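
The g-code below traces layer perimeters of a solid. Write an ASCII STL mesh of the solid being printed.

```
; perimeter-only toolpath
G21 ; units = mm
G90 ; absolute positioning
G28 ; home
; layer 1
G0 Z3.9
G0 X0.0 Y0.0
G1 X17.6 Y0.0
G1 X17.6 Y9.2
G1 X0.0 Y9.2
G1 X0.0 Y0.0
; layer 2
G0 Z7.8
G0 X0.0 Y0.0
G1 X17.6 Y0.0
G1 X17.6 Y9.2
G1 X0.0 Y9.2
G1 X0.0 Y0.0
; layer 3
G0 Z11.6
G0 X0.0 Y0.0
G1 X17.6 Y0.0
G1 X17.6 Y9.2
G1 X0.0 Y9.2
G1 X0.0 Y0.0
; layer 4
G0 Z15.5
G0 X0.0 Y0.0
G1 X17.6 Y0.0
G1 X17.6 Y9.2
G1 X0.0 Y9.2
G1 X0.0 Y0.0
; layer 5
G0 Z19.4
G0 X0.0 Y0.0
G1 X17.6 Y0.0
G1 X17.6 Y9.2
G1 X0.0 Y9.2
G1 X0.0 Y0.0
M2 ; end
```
solid part
  facet normal 0.0000 0.0000 -1.0000
    outer loop
      vertex 17.6 9.2 0.0
      vertex 17.6 0.0 0.0
      vertex 0.0 0.0 0.0
    endloop
  endfacet
  facet normal 0.0000 0.0000 -1.0000
    outer loop
      vertex 0.0 9.2 0.0
      vertex 17.6 9.2 0.0
      vertex 0.0 0.0 0.0
    endloop
  endfacet
  facet normal 0.0000 0.0000 1.0000
    outer loop
      vertex 0.0 0.0 19.4
      vertex 17.6 0.0 19.4
      vertex 17.6 9.2 19.4
    endloop
  endfacet
  facet normal 0.0000 0.0000 1.0000
    outer loop
      vertex 0.0 0.0 19.4
      vertex 17.6 9.2 19.4
      vertex 0.0 9.2 19.4
    endloop
  endfacet
  facet normal 0.0000 -1.0000 0.0000
    outer loop
      vertex 0.0 0.0 0.0
      vertex 17.6 0.0 0.0
      vertex 17.6 0.0 19.4
    endloop
  endfacet
  facet normal 0.0000 -1.0000 0.0000
    outer loop
      vertex 0.0 0.0 0.0
      vertex 17.6 0.0 19.4
      vertex 0.0 0.0 19.4
    endloop
  endfacet
  facet normal 0.0000 1.0000 0.0000
    outer loop
      vertex 17.6 9.2 19.4
      vertex 17.6 9.2 0.0
      vertex 0.0 9.2 0.0
    endloop
  endfacet
  facet normal 0.0000 1.0000 0.0000
    outer loop
      vertex 0.0 9.2 19.4
      vertex 17.6 9.2 19.4
      vertex 0.0 9.2 0.0
    endloop
  endfacet
  facet normal -1.0000 0.0000 0.0000
    outer loop
      vertex 0.0 9.2 19.4
      vertex 0.0 9.2 0.0
      vertex 0.0 0.0 0.0
    endloop
  endfacet
  facet normal -1.0000 0.0000 0.0000
    outer loop
      vertex 0.0 0.0 19.4
      vertex 0.0 9.2 19.4
      vertex 0.0 0.0 0.0
    endloop
  endfacet
  facet normal 1.0000 0.0000 0.0000
    outer loop
      vertex 17.6 0.0 0.0
      vertex 17.6 9.2 0.0
      vertex 17.6 9.2 19.4
    endloop
  endfacet
  facet normal 1.0000 0.0000 0.0000
    outer loop
      vertex 17.6 0.0 0.0
      vertex 17.6 9.2 19.4
      vertex 17.6 0.0 19.4
    endloop
  endfacet
endsolid part

The G0 Z moves step by Δz≈3.9 mm. Every layer's G1 loop is the same polygon, so the solid is a straight extrusion of it from z=0 to z≈19.4. Closing with flat bottom and top caps and triangulating gives 12 facets — a rectangular box, roughly 17.6 × 9.2 mm footprint and 19.4 mm tall.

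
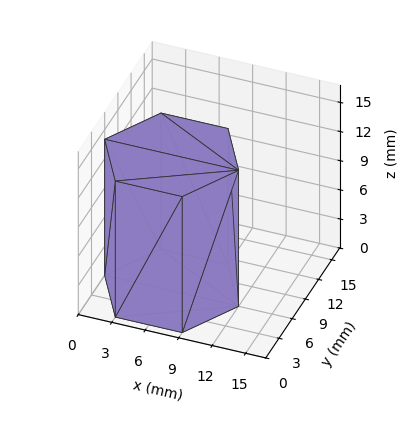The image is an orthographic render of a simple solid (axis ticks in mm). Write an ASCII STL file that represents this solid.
Reading the render: the shape is a regular 6-sided prism (a cylinder approximated with 6 flat sides), circumscribed radius ≈ 6 mm, height ≈ 14 mm (dimensions read to the nearest mm from the axis ticks). For the STL, each face is triangulated and given an outward normal.

solid part
  facet normal 0.0000 0.0000 -1.0000
    outer loop
      vertex 3.000 11.196 0.000
      vertex 9.000 11.196 0.000
      vertex 12.000 6.000 0.000
    endloop
  endfacet
  facet normal 0.0000 0.0000 -1.0000
    outer loop
      vertex 0.000 6.000 0.000
      vertex 3.000 11.196 0.000
      vertex 12.000 6.000 0.000
    endloop
  endfacet
  facet normal 0.0000 0.0000 -1.0000
    outer loop
      vertex 3.000 0.804 0.000
      vertex 0.000 6.000 0.000
      vertex 12.000 6.000 0.000
    endloop
  endfacet
  facet normal 0.0000 0.0000 -1.0000
    outer loop
      vertex 9.000 0.804 0.000
      vertex 3.000 0.804 0.000
      vertex 12.000 6.000 0.000
    endloop
  endfacet
  facet normal 0.0000 0.0000 1.0000
    outer loop
      vertex 12.000 6.000 14.000
      vertex 9.000 11.196 14.000
      vertex 3.000 11.196 14.000
    endloop
  endfacet
  facet normal 0.0000 0.0000 1.0000
    outer loop
      vertex 12.000 6.000 14.000
      vertex 3.000 11.196 14.000
      vertex 0.000 6.000 14.000
    endloop
  endfacet
  facet normal 0.0000 0.0000 1.0000
    outer loop
      vertex 12.000 6.000 14.000
      vertex 0.000 6.000 14.000
      vertex 3.000 0.804 14.000
    endloop
  endfacet
  facet normal 0.0000 0.0000 1.0000
    outer loop
      vertex 12.000 6.000 14.000
      vertex 3.000 0.804 14.000
      vertex 9.000 0.804 14.000
    endloop
  endfacet
  facet normal 0.8660 0.5000 0.0000
    outer loop
      vertex 12.000 6.000 0.000
      vertex 9.000 11.196 0.000
      vertex 9.000 11.196 14.000
    endloop
  endfacet
  facet normal 0.8660 0.5000 0.0000
    outer loop
      vertex 12.000 6.000 0.000
      vertex 9.000 11.196 14.000
      vertex 12.000 6.000 14.000
    endloop
  endfacet
  facet normal 0.0000 1.0000 0.0000
    outer loop
      vertex 9.000 11.196 0.000
      vertex 3.000 11.196 0.000
      vertex 3.000 11.196 14.000
    endloop
  endfacet
  facet normal 0.0000 1.0000 0.0000
    outer loop
      vertex 9.000 11.196 0.000
      vertex 3.000 11.196 14.000
      vertex 9.000 11.196 14.000
    endloop
  endfacet
  facet normal -0.8660 0.5000 0.0000
    outer loop
      vertex 3.000 11.196 0.000
      vertex 0.000 6.000 0.000
      vertex 0.000 6.000 14.000
    endloop
  endfacet
  facet normal -0.8660 0.5000 0.0000
    outer loop
      vertex 3.000 11.196 0.000
      vertex 0.000 6.000 14.000
      vertex 3.000 11.196 14.000
    endloop
  endfacet
  facet normal -0.8660 -0.5000 0.0000
    outer loop
      vertex 0.000 6.000 0.000
      vertex 3.000 0.804 0.000
      vertex 3.000 0.804 14.000
    endloop
  endfacet
  facet normal -0.8660 -0.5000 0.0000
    outer loop
      vertex 0.000 6.000 0.000
      vertex 3.000 0.804 14.000
      vertex 0.000 6.000 14.000
    endloop
  endfacet
  facet normal 0.0000 -1.0000 0.0000
    outer loop
      vertex 3.000 0.804 0.000
      vertex 9.000 0.804 0.000
      vertex 9.000 0.804 14.000
    endloop
  endfacet
  facet normal 0.0000 -1.0000 0.0000
    outer loop
      vertex 3.000 0.804 0.000
      vertex 9.000 0.804 14.000
      vertex 3.000 0.804 14.000
    endloop
  endfacet
  facet normal 0.8660 -0.5000 0.0000
    outer loop
      vertex 9.000 0.804 0.000
      vertex 12.000 6.000 0.000
      vertex 12.000 6.000 14.000
    endloop
  endfacet
  facet normal 0.8660 -0.5000 0.0000
    outer loop
      vertex 9.000 0.804 0.000
      vertex 12.000 6.000 14.000
      vertex 9.000 0.804 14.000
    endloop
  endfacet
endsolid part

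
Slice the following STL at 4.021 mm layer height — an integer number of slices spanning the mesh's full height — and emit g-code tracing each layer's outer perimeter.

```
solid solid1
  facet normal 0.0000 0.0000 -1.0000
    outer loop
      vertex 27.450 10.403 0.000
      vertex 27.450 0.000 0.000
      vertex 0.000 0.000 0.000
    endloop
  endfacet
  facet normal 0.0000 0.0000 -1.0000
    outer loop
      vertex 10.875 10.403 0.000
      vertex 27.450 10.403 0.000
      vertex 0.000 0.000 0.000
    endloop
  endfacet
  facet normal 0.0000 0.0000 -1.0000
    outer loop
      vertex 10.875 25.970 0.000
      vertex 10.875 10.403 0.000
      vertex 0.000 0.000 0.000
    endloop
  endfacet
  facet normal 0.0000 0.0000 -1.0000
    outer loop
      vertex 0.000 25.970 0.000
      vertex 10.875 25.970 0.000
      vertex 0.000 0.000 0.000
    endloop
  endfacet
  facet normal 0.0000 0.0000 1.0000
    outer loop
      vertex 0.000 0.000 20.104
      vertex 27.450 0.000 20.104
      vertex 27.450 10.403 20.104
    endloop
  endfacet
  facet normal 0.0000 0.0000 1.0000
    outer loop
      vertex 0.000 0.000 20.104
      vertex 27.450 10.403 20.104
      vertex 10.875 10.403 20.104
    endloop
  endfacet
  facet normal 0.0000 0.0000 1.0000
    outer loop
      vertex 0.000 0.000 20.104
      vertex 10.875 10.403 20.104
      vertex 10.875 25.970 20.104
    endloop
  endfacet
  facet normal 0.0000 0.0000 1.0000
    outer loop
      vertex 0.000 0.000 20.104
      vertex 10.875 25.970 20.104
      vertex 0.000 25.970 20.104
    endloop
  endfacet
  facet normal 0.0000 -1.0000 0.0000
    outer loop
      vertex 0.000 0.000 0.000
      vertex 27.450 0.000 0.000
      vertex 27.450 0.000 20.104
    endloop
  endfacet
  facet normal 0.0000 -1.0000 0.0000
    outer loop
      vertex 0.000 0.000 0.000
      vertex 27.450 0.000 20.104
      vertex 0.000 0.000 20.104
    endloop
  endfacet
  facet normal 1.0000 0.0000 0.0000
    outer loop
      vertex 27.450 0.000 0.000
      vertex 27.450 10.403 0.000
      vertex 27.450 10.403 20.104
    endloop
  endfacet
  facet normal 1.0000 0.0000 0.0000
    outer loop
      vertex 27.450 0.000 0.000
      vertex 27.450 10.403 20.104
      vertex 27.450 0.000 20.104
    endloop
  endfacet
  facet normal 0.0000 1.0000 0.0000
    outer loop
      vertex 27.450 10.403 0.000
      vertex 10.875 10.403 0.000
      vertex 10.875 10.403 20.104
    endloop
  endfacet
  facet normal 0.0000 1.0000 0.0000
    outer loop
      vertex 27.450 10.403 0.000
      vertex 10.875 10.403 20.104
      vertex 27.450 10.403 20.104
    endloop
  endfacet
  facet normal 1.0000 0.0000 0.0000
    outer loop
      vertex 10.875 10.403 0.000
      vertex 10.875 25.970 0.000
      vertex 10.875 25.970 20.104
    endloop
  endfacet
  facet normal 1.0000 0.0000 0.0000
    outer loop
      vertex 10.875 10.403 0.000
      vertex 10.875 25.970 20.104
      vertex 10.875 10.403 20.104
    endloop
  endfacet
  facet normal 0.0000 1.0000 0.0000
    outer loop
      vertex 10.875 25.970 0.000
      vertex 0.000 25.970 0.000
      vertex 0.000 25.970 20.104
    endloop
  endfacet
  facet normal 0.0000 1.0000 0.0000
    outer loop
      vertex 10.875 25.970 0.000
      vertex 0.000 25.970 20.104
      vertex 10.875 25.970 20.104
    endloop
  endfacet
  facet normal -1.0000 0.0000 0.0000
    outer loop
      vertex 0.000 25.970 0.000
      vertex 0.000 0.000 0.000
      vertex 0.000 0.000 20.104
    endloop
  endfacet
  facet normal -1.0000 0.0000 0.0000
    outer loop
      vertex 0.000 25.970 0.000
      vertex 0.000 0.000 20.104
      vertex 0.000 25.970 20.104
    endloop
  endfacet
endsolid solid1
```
; perimeter-only toolpath
G21 ; units = mm
G90 ; absolute positioning
G28 ; home
; layer 1
G0 Z4.021
G0 X0.000 Y0.000
G1 X27.450 Y0.000
G1 X27.450 Y10.403
G1 X10.875 Y10.403
G1 X10.875 Y25.970
G1 X0.000 Y25.970
G1 X0.000 Y0.000
; layer 2
G0 Z8.042
G0 X0.000 Y0.000
G1 X27.450 Y0.000
G1 X27.450 Y10.403
G1 X10.875 Y10.403
G1 X10.875 Y25.970
G1 X0.000 Y25.970
G1 X0.000 Y0.000
; layer 3
G0 Z12.062
G0 X0.000 Y0.000
G1 X27.450 Y0.000
G1 X27.450 Y10.403
G1 X10.875 Y10.403
G1 X10.875 Y25.970
G1 X0.000 Y25.970
G1 X0.000 Y0.000
; layer 4
G0 Z16.083
G0 X0.000 Y0.000
G1 X27.450 Y0.000
G1 X27.450 Y10.403
G1 X10.875 Y10.403
G1 X10.875 Y25.970
G1 X0.000 Y25.970
G1 X0.000 Y0.000
; layer 5
G0 Z20.104
G0 X0.000 Y0.000
G1 X27.450 Y0.000
G1 X27.450 Y10.403
G1 X10.875 Y10.403
G1 X10.875 Y25.970
G1 X0.000 Y25.970
G1 X0.000 Y0.000
M2 ; end

The solid is an L-shaped prism: outer 27.4 × 26 mm, arm thicknesses ≈ 10.4 mm (horizontal) and 10.9 mm (vertical), extruded 20.1 mm in z. Slicing at Δz = 4.021 mm — 5 equal slices spanning the solid's height, so layer i sits at z = i·h/5 — gives 5 non-empty perimeters. Each is a 6-segment closed polygon; G0 lifts to the layer z and rapids to the start vertex, then G1 traces the edges.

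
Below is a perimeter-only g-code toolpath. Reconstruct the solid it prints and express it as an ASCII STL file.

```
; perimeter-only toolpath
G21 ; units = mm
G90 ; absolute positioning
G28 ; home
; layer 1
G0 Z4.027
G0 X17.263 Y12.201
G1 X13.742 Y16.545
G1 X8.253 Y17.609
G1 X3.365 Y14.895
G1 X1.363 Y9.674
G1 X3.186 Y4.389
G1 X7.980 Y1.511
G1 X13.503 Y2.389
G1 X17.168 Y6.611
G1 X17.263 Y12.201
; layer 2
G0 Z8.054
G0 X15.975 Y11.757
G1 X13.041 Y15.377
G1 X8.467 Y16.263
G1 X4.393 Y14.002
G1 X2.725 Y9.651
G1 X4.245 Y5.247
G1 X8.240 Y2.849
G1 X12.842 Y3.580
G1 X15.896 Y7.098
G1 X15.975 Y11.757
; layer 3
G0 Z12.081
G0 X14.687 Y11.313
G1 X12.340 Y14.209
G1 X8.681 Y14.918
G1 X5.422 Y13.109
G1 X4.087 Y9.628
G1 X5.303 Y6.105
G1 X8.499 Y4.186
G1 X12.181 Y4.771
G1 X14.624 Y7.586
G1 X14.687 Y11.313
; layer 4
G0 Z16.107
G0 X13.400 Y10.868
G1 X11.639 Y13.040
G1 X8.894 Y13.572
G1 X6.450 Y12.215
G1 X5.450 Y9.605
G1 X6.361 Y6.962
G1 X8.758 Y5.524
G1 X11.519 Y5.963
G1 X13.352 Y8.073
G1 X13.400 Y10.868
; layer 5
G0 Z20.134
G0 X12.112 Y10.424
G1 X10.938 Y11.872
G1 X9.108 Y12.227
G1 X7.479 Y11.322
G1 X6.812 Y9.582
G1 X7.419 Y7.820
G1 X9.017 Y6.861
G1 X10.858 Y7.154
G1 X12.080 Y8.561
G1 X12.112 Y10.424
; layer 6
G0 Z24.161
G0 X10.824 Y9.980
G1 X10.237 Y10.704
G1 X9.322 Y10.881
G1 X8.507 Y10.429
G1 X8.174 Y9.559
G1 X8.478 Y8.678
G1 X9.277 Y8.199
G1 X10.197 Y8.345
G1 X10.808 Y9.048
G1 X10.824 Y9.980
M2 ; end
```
solid part
  facet normal 0.0000 0.0000 -1.0000
    outer loop
      vertex 8.039 18.954 0.000
      vertex 14.443 17.713 0.000
      vertex 18.551 12.645 0.000
    endloop
  endfacet
  facet normal 0.0000 0.0000 -1.0000
    outer loop
      vertex 2.336 15.788 0.000
      vertex 8.039 18.954 0.000
      vertex 18.551 12.645 0.000
    endloop
  endfacet
  facet normal 0.0000 0.0000 -1.0000
    outer loop
      vertex 0.001 9.697 0.000
      vertex 2.336 15.788 0.000
      vertex 18.551 12.645 0.000
    endloop
  endfacet
  facet normal 0.0000 0.0000 -1.0000
    outer loop
      vertex 2.128 3.531 0.000
      vertex 0.001 9.697 0.000
      vertex 18.551 12.645 0.000
    endloop
  endfacet
  facet normal 0.0000 0.0000 -1.0000
    outer loop
      vertex 7.721 0.174 0.000
      vertex 2.128 3.531 0.000
      vertex 18.551 12.645 0.000
    endloop
  endfacet
  facet normal 0.0000 0.0000 -1.0000
    outer loop
      vertex 14.164 1.198 0.000
      vertex 7.721 0.174 0.000
      vertex 18.551 12.645 0.000
    endloop
  endfacet
  facet normal 0.0000 0.0000 -1.0000
    outer loop
      vertex 18.440 6.123 0.000
      vertex 14.164 1.198 0.000
      vertex 18.551 12.645 0.000
    endloop
  endfacet
  facet normal 0.7403 0.6001 0.3030
    outer loop
      vertex 18.551 12.645 0.000
      vertex 14.443 17.713 0.000
      vertex 9.536 9.536 28.188
    endloop
  endfacet
  facet normal 0.1813 0.9356 0.3030
    outer loop
      vertex 14.443 17.713 0.000
      vertex 8.039 18.954 0.000
      vertex 9.536 9.536 28.188
    endloop
  endfacet
  facet normal -0.4626 0.8332 0.3030
    outer loop
      vertex 8.039 18.954 0.000
      vertex 2.336 15.788 0.000
      vertex 9.536 9.536 28.188
    endloop
  endfacet
  facet normal -0.8899 0.3411 0.3030
    outer loop
      vertex 2.336 15.788 0.000
      vertex 0.001 9.697 0.000
      vertex 9.536 9.536 28.188
    endloop
  endfacet
  facet normal -0.9009 -0.3108 0.3030
    outer loop
      vertex 0.001 9.697 0.000
      vertex 2.128 3.531 0.000
      vertex 9.536 9.536 28.188
    endloop
  endfacet
  facet normal -0.4904 -0.8171 0.3030
    outer loop
      vertex 2.128 3.531 0.000
      vertex 7.721 0.174 0.000
      vertex 9.536 9.536 28.188
    endloop
  endfacet
  facet normal 0.1496 -0.9412 0.3030
    outer loop
      vertex 7.721 0.174 0.000
      vertex 14.164 1.198 0.000
      vertex 9.536 9.536 28.188
    endloop
  endfacet
  facet normal 0.7196 -0.6248 0.3030
    outer loop
      vertex 14.164 1.198 0.000
      vertex 18.440 6.123 0.000
      vertex 9.536 9.536 28.188
    endloop
  endfacet
  facet normal 0.9529 -0.0162 0.3030
    outer loop
      vertex 18.440 6.123 0.000
      vertex 18.551 12.645 0.000
      vertex 9.536 9.536 28.188
    endloop
  endfacet
endsolid part

The G0 Z moves step by Δz≈4.027 mm. The G1 loops shrink linearly with z, so the solid tapers from its base footprint up to z≈28.2. Closing with a flat bottom cap and the tapered top and triangulating gives 16 facets — a regular 9-sided pyramid, base circumscribed radius ≈ 9.54 mm, apex at z ≈ 28.2 mm.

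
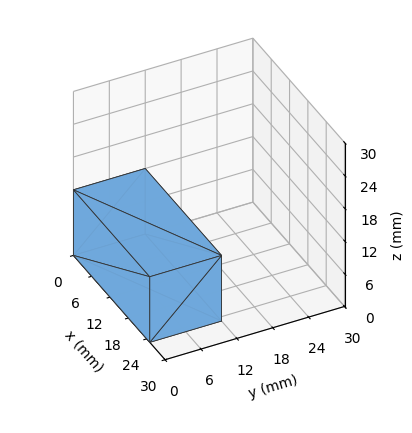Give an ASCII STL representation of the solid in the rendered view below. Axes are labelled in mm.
Reading the render: the shape is a rectangular box, roughly 25 × 12 mm footprint and 12 mm tall (dimensions read to the nearest mm from the axis ticks). For the STL, each face is triangulated and given an outward normal.

solid part
  facet normal 0.0000 0.0000 -1.0000
    outer loop
      vertex 25.00 12.00 0.00
      vertex 25.00 0.00 0.00
      vertex 0.00 0.00 0.00
    endloop
  endfacet
  facet normal 0.0000 0.0000 -1.0000
    outer loop
      vertex 0.00 12.00 0.00
      vertex 25.00 12.00 0.00
      vertex 0.00 0.00 0.00
    endloop
  endfacet
  facet normal 0.0000 0.0000 1.0000
    outer loop
      vertex 0.00 0.00 12.00
      vertex 25.00 0.00 12.00
      vertex 25.00 12.00 12.00
    endloop
  endfacet
  facet normal 0.0000 0.0000 1.0000
    outer loop
      vertex 0.00 0.00 12.00
      vertex 25.00 12.00 12.00
      vertex 0.00 12.00 12.00
    endloop
  endfacet
  facet normal 0.0000 -1.0000 0.0000
    outer loop
      vertex 0.00 0.00 0.00
      vertex 25.00 0.00 0.00
      vertex 25.00 0.00 12.00
    endloop
  endfacet
  facet normal 0.0000 -1.0000 0.0000
    outer loop
      vertex 0.00 0.00 0.00
      vertex 25.00 0.00 12.00
      vertex 0.00 0.00 12.00
    endloop
  endfacet
  facet normal 0.0000 1.0000 0.0000
    outer loop
      vertex 25.00 12.00 12.00
      vertex 25.00 12.00 0.00
      vertex 0.00 12.00 0.00
    endloop
  endfacet
  facet normal 0.0000 1.0000 0.0000
    outer loop
      vertex 0.00 12.00 12.00
      vertex 25.00 12.00 12.00
      vertex 0.00 12.00 0.00
    endloop
  endfacet
  facet normal -1.0000 0.0000 0.0000
    outer loop
      vertex 0.00 12.00 12.00
      vertex 0.00 12.00 0.00
      vertex 0.00 0.00 0.00
    endloop
  endfacet
  facet normal -1.0000 0.0000 0.0000
    outer loop
      vertex 0.00 0.00 12.00
      vertex 0.00 12.00 12.00
      vertex 0.00 0.00 0.00
    endloop
  endfacet
  facet normal 1.0000 0.0000 0.0000
    outer loop
      vertex 25.00 0.00 0.00
      vertex 25.00 12.00 0.00
      vertex 25.00 12.00 12.00
    endloop
  endfacet
  facet normal 1.0000 0.0000 0.0000
    outer loop
      vertex 25.00 0.00 0.00
      vertex 25.00 12.00 12.00
      vertex 25.00 0.00 12.00
    endloop
  endfacet
endsolid part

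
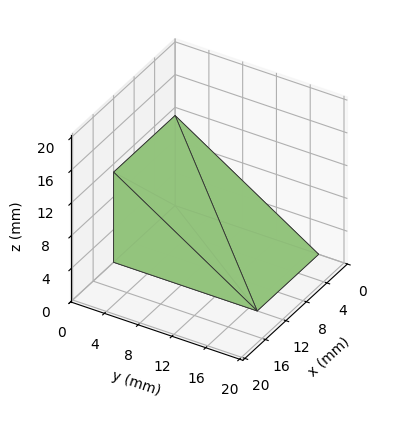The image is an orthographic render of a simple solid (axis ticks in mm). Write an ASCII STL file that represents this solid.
Reading the render: the shape is a wedge (ramp): 12 × 17 mm base, rising to 11 mm along the y=0 edge and sloping linearly to z=0 at y=17 (dimensions read to the nearest mm from the axis ticks). For the STL, each face is triangulated and given an outward normal.

solid part
  facet normal 0.0000 0.0000 -1.0000
    outer loop
      vertex 12.0 17.0 0.0
      vertex 12.0 0.0 0.0
      vertex 0.0 0.0 0.0
    endloop
  endfacet
  facet normal 0.0000 0.0000 -1.0000
    outer loop
      vertex 0.0 17.0 0.0
      vertex 12.0 17.0 0.0
      vertex 0.0 0.0 0.0
    endloop
  endfacet
  facet normal 0.0000 -1.0000 0.0000
    outer loop
      vertex 0.0 0.0 0.0
      vertex 12.0 0.0 0.0
      vertex 12.0 0.0 11.0
    endloop
  endfacet
  facet normal 0.0000 -1.0000 0.0000
    outer loop
      vertex 0.0 0.0 0.0
      vertex 12.0 0.0 11.0
      vertex 0.0 0.0 11.0
    endloop
  endfacet
  facet normal 0.0000 0.5433 0.8396
    outer loop
      vertex 0.0 0.0 11.0
      vertex 12.0 0.0 11.0
      vertex 12.0 17.0 0.0
    endloop
  endfacet
  facet normal 0.0000 0.5433 0.8396
    outer loop
      vertex 0.0 0.0 11.0
      vertex 12.0 17.0 0.0
      vertex 0.0 17.0 0.0
    endloop
  endfacet
  facet normal -1.0000 0.0000 0.0000
    outer loop
      vertex 0.0 0.0 11.0
      vertex 0.0 17.0 0.0
      vertex 0.0 0.0 0.0
    endloop
  endfacet
  facet normal 1.0000 0.0000 0.0000
    outer loop
      vertex 12.0 0.0 0.0
      vertex 12.0 17.0 0.0
      vertex 12.0 0.0 11.0
    endloop
  endfacet
endsolid part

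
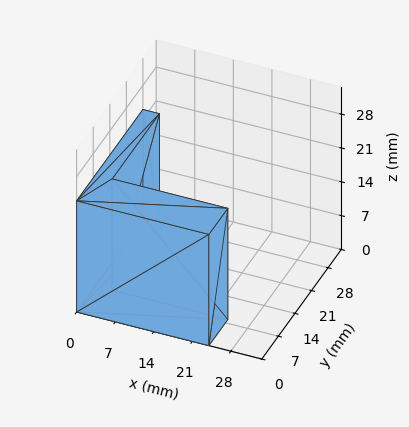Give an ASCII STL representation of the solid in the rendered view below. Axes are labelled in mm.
Reading the render: the shape is an L-shaped prism: outer 24 × 28 mm, arm thicknesses ≈ 8 mm (horizontal) and 3 mm (vertical), extruded 23 mm in z (dimensions read to the nearest mm from the axis ticks). For the STL, each face is triangulated and given an outward normal.

solid part
  facet normal 0.0000 0.0000 -1.0000
    outer loop
      vertex 24.000 8.000 0.000
      vertex 24.000 0.000 0.000
      vertex 0.000 0.000 0.000
    endloop
  endfacet
  facet normal 0.0000 0.0000 -1.0000
    outer loop
      vertex 3.000 8.000 0.000
      vertex 24.000 8.000 0.000
      vertex 0.000 0.000 0.000
    endloop
  endfacet
  facet normal 0.0000 0.0000 -1.0000
    outer loop
      vertex 3.000 28.000 0.000
      vertex 3.000 8.000 0.000
      vertex 0.000 0.000 0.000
    endloop
  endfacet
  facet normal 0.0000 0.0000 -1.0000
    outer loop
      vertex 0.000 28.000 0.000
      vertex 3.000 28.000 0.000
      vertex 0.000 0.000 0.000
    endloop
  endfacet
  facet normal 0.0000 0.0000 1.0000
    outer loop
      vertex 0.000 0.000 23.000
      vertex 24.000 0.000 23.000
      vertex 24.000 8.000 23.000
    endloop
  endfacet
  facet normal 0.0000 0.0000 1.0000
    outer loop
      vertex 0.000 0.000 23.000
      vertex 24.000 8.000 23.000
      vertex 3.000 8.000 23.000
    endloop
  endfacet
  facet normal 0.0000 0.0000 1.0000
    outer loop
      vertex 0.000 0.000 23.000
      vertex 3.000 8.000 23.000
      vertex 3.000 28.000 23.000
    endloop
  endfacet
  facet normal 0.0000 0.0000 1.0000
    outer loop
      vertex 0.000 0.000 23.000
      vertex 3.000 28.000 23.000
      vertex 0.000 28.000 23.000
    endloop
  endfacet
  facet normal 0.0000 -1.0000 0.0000
    outer loop
      vertex 0.000 0.000 0.000
      vertex 24.000 0.000 0.000
      vertex 24.000 0.000 23.000
    endloop
  endfacet
  facet normal 0.0000 -1.0000 0.0000
    outer loop
      vertex 0.000 0.000 0.000
      vertex 24.000 0.000 23.000
      vertex 0.000 0.000 23.000
    endloop
  endfacet
  facet normal 1.0000 0.0000 0.0000
    outer loop
      vertex 24.000 0.000 0.000
      vertex 24.000 8.000 0.000
      vertex 24.000 8.000 23.000
    endloop
  endfacet
  facet normal 1.0000 0.0000 0.0000
    outer loop
      vertex 24.000 0.000 0.000
      vertex 24.000 8.000 23.000
      vertex 24.000 0.000 23.000
    endloop
  endfacet
  facet normal 0.0000 1.0000 0.0000
    outer loop
      vertex 24.000 8.000 0.000
      vertex 3.000 8.000 0.000
      vertex 3.000 8.000 23.000
    endloop
  endfacet
  facet normal 0.0000 1.0000 0.0000
    outer loop
      vertex 24.000 8.000 0.000
      vertex 3.000 8.000 23.000
      vertex 24.000 8.000 23.000
    endloop
  endfacet
  facet normal 1.0000 0.0000 0.0000
    outer loop
      vertex 3.000 8.000 0.000
      vertex 3.000 28.000 0.000
      vertex 3.000 28.000 23.000
    endloop
  endfacet
  facet normal 1.0000 0.0000 0.0000
    outer loop
      vertex 3.000 8.000 0.000
      vertex 3.000 28.000 23.000
      vertex 3.000 8.000 23.000
    endloop
  endfacet
  facet normal 0.0000 1.0000 0.0000
    outer loop
      vertex 3.000 28.000 0.000
      vertex 0.000 28.000 0.000
      vertex 0.000 28.000 23.000
    endloop
  endfacet
  facet normal 0.0000 1.0000 0.0000
    outer loop
      vertex 3.000 28.000 0.000
      vertex 0.000 28.000 23.000
      vertex 3.000 28.000 23.000
    endloop
  endfacet
  facet normal -1.0000 0.0000 0.0000
    outer loop
      vertex 0.000 28.000 0.000
      vertex 0.000 0.000 0.000
      vertex 0.000 0.000 23.000
    endloop
  endfacet
  facet normal -1.0000 0.0000 0.0000
    outer loop
      vertex 0.000 28.000 0.000
      vertex 0.000 0.000 23.000
      vertex 0.000 28.000 23.000
    endloop
  endfacet
endsolid part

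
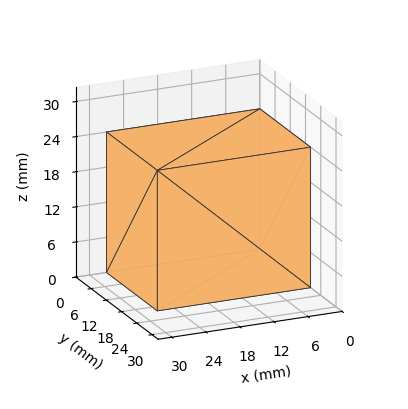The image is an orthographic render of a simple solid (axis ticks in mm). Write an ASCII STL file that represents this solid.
Reading the render: the shape is a rectangular box, roughly 27 × 20 mm footprint and 24 mm tall (dimensions read to the nearest mm from the axis ticks). For the STL, each face is triangulated and given an outward normal.

solid part
  facet normal 0.0000 0.0000 -1.0000
    outer loop
      vertex 27.0 20.0 0.0
      vertex 27.0 0.0 0.0
      vertex 0.0 0.0 0.0
    endloop
  endfacet
  facet normal 0.0000 0.0000 -1.0000
    outer loop
      vertex 0.0 20.0 0.0
      vertex 27.0 20.0 0.0
      vertex 0.0 0.0 0.0
    endloop
  endfacet
  facet normal 0.0000 0.0000 1.0000
    outer loop
      vertex 0.0 0.0 24.0
      vertex 27.0 0.0 24.0
      vertex 27.0 20.0 24.0
    endloop
  endfacet
  facet normal 0.0000 0.0000 1.0000
    outer loop
      vertex 0.0 0.0 24.0
      vertex 27.0 20.0 24.0
      vertex 0.0 20.0 24.0
    endloop
  endfacet
  facet normal 0.0000 -1.0000 0.0000
    outer loop
      vertex 0.0 0.0 0.0
      vertex 27.0 0.0 0.0
      vertex 27.0 0.0 24.0
    endloop
  endfacet
  facet normal 0.0000 -1.0000 0.0000
    outer loop
      vertex 0.0 0.0 0.0
      vertex 27.0 0.0 24.0
      vertex 0.0 0.0 24.0
    endloop
  endfacet
  facet normal 0.0000 1.0000 0.0000
    outer loop
      vertex 27.0 20.0 24.0
      vertex 27.0 20.0 0.0
      vertex 0.0 20.0 0.0
    endloop
  endfacet
  facet normal 0.0000 1.0000 0.0000
    outer loop
      vertex 0.0 20.0 24.0
      vertex 27.0 20.0 24.0
      vertex 0.0 20.0 0.0
    endloop
  endfacet
  facet normal -1.0000 0.0000 0.0000
    outer loop
      vertex 0.0 20.0 24.0
      vertex 0.0 20.0 0.0
      vertex 0.0 0.0 0.0
    endloop
  endfacet
  facet normal -1.0000 0.0000 0.0000
    outer loop
      vertex 0.0 0.0 24.0
      vertex 0.0 20.0 24.0
      vertex 0.0 0.0 0.0
    endloop
  endfacet
  facet normal 1.0000 0.0000 0.0000
    outer loop
      vertex 27.0 0.0 0.0
      vertex 27.0 20.0 0.0
      vertex 27.0 20.0 24.0
    endloop
  endfacet
  facet normal 1.0000 0.0000 0.0000
    outer loop
      vertex 27.0 0.0 0.0
      vertex 27.0 20.0 24.0
      vertex 27.0 0.0 24.0
    endloop
  endfacet
endsolid part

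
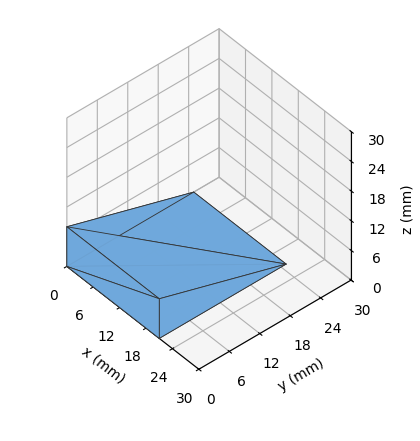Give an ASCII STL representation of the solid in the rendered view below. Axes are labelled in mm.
Reading the render: the shape is a wedge (ramp): 21 × 25 mm base, rising to 8 mm along the y=0 edge and sloping linearly to z=0 at y=25 (dimensions read to the nearest mm from the axis ticks). For the STL, each face is triangulated and given an outward normal.

solid part
  facet normal 0.0000 0.0000 -1.0000
    outer loop
      vertex 21.000 25.000 0.000
      vertex 21.000 0.000 0.000
      vertex 0.000 0.000 0.000
    endloop
  endfacet
  facet normal 0.0000 0.0000 -1.0000
    outer loop
      vertex 0.000 25.000 0.000
      vertex 21.000 25.000 0.000
      vertex 0.000 0.000 0.000
    endloop
  endfacet
  facet normal 0.0000 -1.0000 0.0000
    outer loop
      vertex 0.000 0.000 0.000
      vertex 21.000 0.000 0.000
      vertex 21.000 0.000 8.000
    endloop
  endfacet
  facet normal 0.0000 -1.0000 0.0000
    outer loop
      vertex 0.000 0.000 0.000
      vertex 21.000 0.000 8.000
      vertex 0.000 0.000 8.000
    endloop
  endfacet
  facet normal 0.0000 0.3048 0.9524
    outer loop
      vertex 0.000 0.000 8.000
      vertex 21.000 0.000 8.000
      vertex 21.000 25.000 0.000
    endloop
  endfacet
  facet normal 0.0000 0.3048 0.9524
    outer loop
      vertex 0.000 0.000 8.000
      vertex 21.000 25.000 0.000
      vertex 0.000 25.000 0.000
    endloop
  endfacet
  facet normal -1.0000 0.0000 0.0000
    outer loop
      vertex 0.000 0.000 8.000
      vertex 0.000 25.000 0.000
      vertex 0.000 0.000 0.000
    endloop
  endfacet
  facet normal 1.0000 0.0000 0.0000
    outer loop
      vertex 21.000 0.000 0.000
      vertex 21.000 25.000 0.000
      vertex 21.000 0.000 8.000
    endloop
  endfacet
endsolid part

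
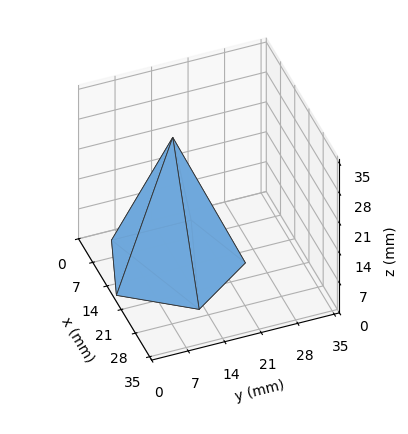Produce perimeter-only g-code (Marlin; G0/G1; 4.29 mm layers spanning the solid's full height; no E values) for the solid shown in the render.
Reading the render: the shape is a regular 5-sided pyramid, base circumscribed radius ≈ 13 mm, apex at z ≈ 30 mm (dimensions read to the nearest mm from the axis ticks). For the g-code, the solid's height is divided into equal slices at the stated Δz and each level perimeter traced with G1 moves after a G0 lift.

; perimeter-only toolpath
G21 ; units = mm
G90 ; absolute positioning
G28 ; home
; layer 1
G0 Z4.29
G0 X24.14 Y13.00
G1 X16.45 Y23.59
G1 X3.98 Y19.55
G1 X3.98 Y6.45
G1 X16.45 Y2.41
G1 X24.14 Y13.00
; layer 2
G0 Z8.57
G0 X22.29 Y13.00
G1 X15.87 Y21.83
G1 X5.49 Y18.46
G1 X5.49 Y7.54
G1 X15.87 Y4.17
G1 X22.29 Y13.00
; layer 3
G0 Z12.86
G0 X20.43 Y13.00
G1 X15.30 Y20.06
G1 X6.99 Y17.37
G1 X6.99 Y8.63
G1 X15.30 Y5.94
G1 X20.43 Y13.00
; layer 4
G0 Z17.14
G0 X18.57 Y13.00
G1 X14.72 Y18.30
G1 X8.49 Y16.27
G1 X8.49 Y9.73
G1 X14.72 Y7.70
G1 X18.57 Y13.00
; layer 5
G0 Z21.43
G0 X16.71 Y13.00
G1 X14.15 Y16.53
G1 X9.99 Y15.18
G1 X9.99 Y10.82
G1 X14.15 Y9.47
G1 X16.71 Y13.00
; layer 6
G0 Z25.71
G0 X14.86 Y13.00
G1 X13.57 Y14.77
G1 X11.50 Y14.09
G1 X11.50 Y11.91
G1 X13.57 Y11.23
G1 X14.86 Y13.00
M2 ; end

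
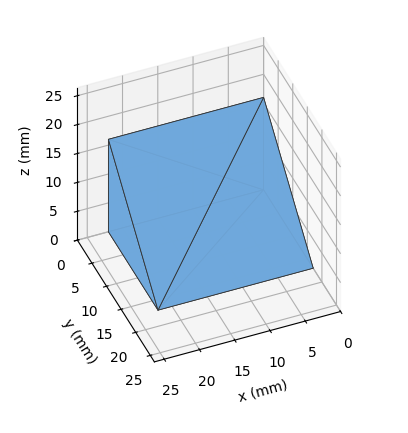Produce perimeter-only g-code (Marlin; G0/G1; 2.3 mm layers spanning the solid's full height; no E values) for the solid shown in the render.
Reading the render: the shape is a wedge (ramp): 22 × 17 mm base, rising to 16 mm along the y=0 edge and sloping linearly to z=0 at y=17 (dimensions read to the nearest mm from the axis ticks). For the g-code, the solid's height is divided into equal slices at the stated Δz and each level perimeter traced with G1 moves after a G0 lift.

; perimeter-only toolpath
G21 ; units = mm
G90 ; absolute positioning
G28 ; home
; layer 1
G0 Z2.3
G0 X0.0 Y0.0
G1 X22.0 Y0.0
G1 X22.0 Y14.6
G1 X0.0 Y14.6
G1 X0.0 Y0.0
; layer 2
G0 Z4.6
G0 X0.0 Y0.0
G1 X22.0 Y0.0
G1 X22.0 Y12.1
G1 X0.0 Y12.1
G1 X0.0 Y0.0
; layer 3
G0 Z6.9
G0 X0.0 Y0.0
G1 X22.0 Y0.0
G1 X22.0 Y9.7
G1 X0.0 Y9.7
G1 X0.0 Y0.0
; layer 4
G0 Z9.1
G0 X0.0 Y0.0
G1 X22.0 Y0.0
G1 X22.0 Y7.3
G1 X0.0 Y7.3
G1 X0.0 Y0.0
; layer 5
G0 Z11.4
G0 X0.0 Y0.0
G1 X22.0 Y0.0
G1 X22.0 Y4.9
G1 X0.0 Y4.9
G1 X0.0 Y0.0
; layer 6
G0 Z13.7
G0 X0.0 Y0.0
G1 X22.0 Y0.0
G1 X22.0 Y2.4
G1 X0.0 Y2.4
G1 X0.0 Y0.0
M2 ; end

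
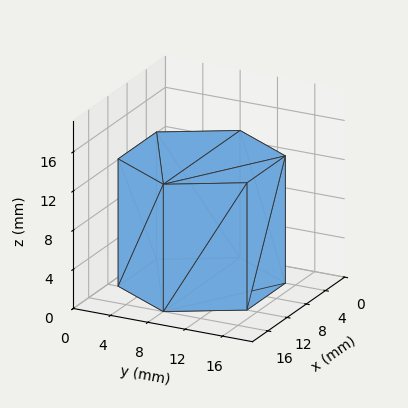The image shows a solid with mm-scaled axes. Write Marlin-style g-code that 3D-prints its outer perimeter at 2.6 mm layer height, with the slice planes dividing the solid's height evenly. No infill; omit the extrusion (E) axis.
Reading the render: the shape is a regular 6-sided prism (a cylinder approximated with 6 flat sides), circumscribed radius ≈ 8 mm, height ≈ 13 mm (dimensions read to the nearest mm from the axis ticks). For the g-code, the solid's height is divided into equal slices at the stated Δz and each level perimeter traced with G1 moves after a G0 lift.

; perimeter-only toolpath
G21 ; units = mm
G90 ; absolute positioning
G28 ; home
; layer 1
G0 Z2.6
G0 X16.0 Y8.0
G1 X12.0 Y14.9
G1 X4.0 Y14.9
G1 X0.0 Y8.0
G1 X4.0 Y1.1
G1 X12.0 Y1.1
G1 X16.0 Y8.0
; layer 2
G0 Z5.2
G0 X16.0 Y8.0
G1 X12.0 Y14.9
G1 X4.0 Y14.9
G1 X0.0 Y8.0
G1 X4.0 Y1.1
G1 X12.0 Y1.1
G1 X16.0 Y8.0
; layer 3
G0 Z7.8
G0 X16.0 Y8.0
G1 X12.0 Y14.9
G1 X4.0 Y14.9
G1 X0.0 Y8.0
G1 X4.0 Y1.1
G1 X12.0 Y1.1
G1 X16.0 Y8.0
; layer 4
G0 Z10.4
G0 X16.0 Y8.0
G1 X12.0 Y14.9
G1 X4.0 Y14.9
G1 X0.0 Y8.0
G1 X4.0 Y1.1
G1 X12.0 Y1.1
G1 X16.0 Y8.0
; layer 5
G0 Z13.0
G0 X16.0 Y8.0
G1 X12.0 Y14.9
G1 X4.0 Y14.9
G1 X0.0 Y8.0
G1 X4.0 Y1.1
G1 X12.0 Y1.1
G1 X16.0 Y8.0
M2 ; end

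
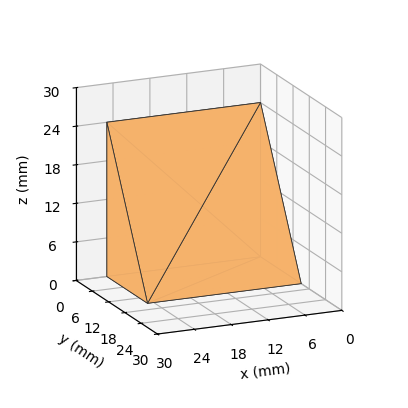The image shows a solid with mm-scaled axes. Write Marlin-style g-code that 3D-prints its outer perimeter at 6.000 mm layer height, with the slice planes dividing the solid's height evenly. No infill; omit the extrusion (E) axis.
Reading the render: the shape is a wedge (ramp): 25 × 15 mm base, rising to 24 mm along the y=0 edge and sloping linearly to z=0 at y=15 (dimensions read to the nearest mm from the axis ticks). For the g-code, the solid's height is divided into equal slices at the stated Δz and each level perimeter traced with G1 moves after a G0 lift.

; perimeter-only toolpath
G21 ; units = mm
G90 ; absolute positioning
G28 ; home
; layer 1
G0 Z6.000
G0 X0.000 Y0.000
G1 X25.000 Y0.000
G1 X25.000 Y11.250
G1 X0.000 Y11.250
G1 X0.000 Y0.000
; layer 2
G0 Z12.000
G0 X0.000 Y0.000
G1 X25.000 Y0.000
G1 X25.000 Y7.500
G1 X0.000 Y7.500
G1 X0.000 Y0.000
; layer 3
G0 Z18.000
G0 X0.000 Y0.000
G1 X25.000 Y0.000
G1 X25.000 Y3.750
G1 X0.000 Y3.750
G1 X0.000 Y0.000
M2 ; end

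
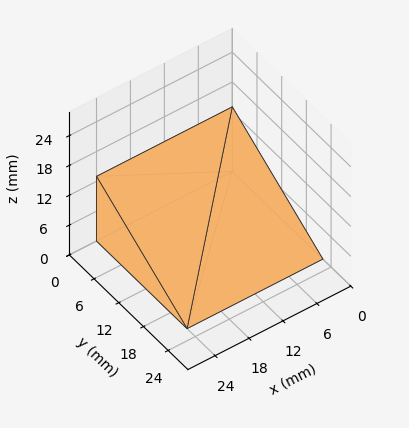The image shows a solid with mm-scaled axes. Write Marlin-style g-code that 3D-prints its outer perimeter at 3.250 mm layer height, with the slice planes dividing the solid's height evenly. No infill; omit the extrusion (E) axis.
Reading the render: the shape is a wedge (ramp): 24 × 22 mm base, rising to 13 mm along the y=0 edge and sloping linearly to z=0 at y=22 (dimensions read to the nearest mm from the axis ticks). For the g-code, the solid's height is divided into equal slices at the stated Δz and each level perimeter traced with G1 moves after a G0 lift.

; perimeter-only toolpath
G21 ; units = mm
G90 ; absolute positioning
G28 ; home
; layer 1
G0 Z3.250
G0 X0.000 Y0.000
G1 X24.000 Y0.000
G1 X24.000 Y16.500
G1 X0.000 Y16.500
G1 X0.000 Y0.000
; layer 2
G0 Z6.500
G0 X0.000 Y0.000
G1 X24.000 Y0.000
G1 X24.000 Y11.000
G1 X0.000 Y11.000
G1 X0.000 Y0.000
; layer 3
G0 Z9.750
G0 X0.000 Y0.000
G1 X24.000 Y0.000
G1 X24.000 Y5.500
G1 X0.000 Y5.500
G1 X0.000 Y0.000
M2 ; end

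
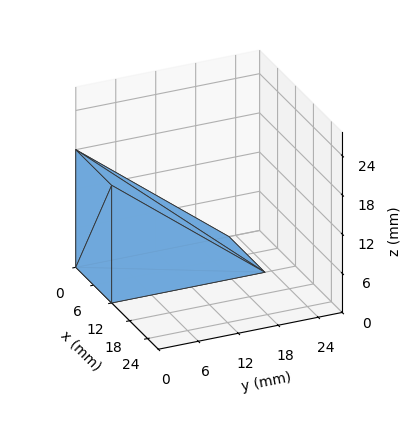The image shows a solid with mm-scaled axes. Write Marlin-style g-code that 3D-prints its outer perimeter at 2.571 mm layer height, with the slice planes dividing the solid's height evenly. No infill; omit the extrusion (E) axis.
Reading the render: the shape is a wedge (ramp): 12 × 23 mm base, rising to 18 mm along the y=0 edge and sloping linearly to z=0 at y=23 (dimensions read to the nearest mm from the axis ticks). For the g-code, the solid's height is divided into equal slices at the stated Δz and each level perimeter traced with G1 moves after a G0 lift.

; perimeter-only toolpath
G21 ; units = mm
G90 ; absolute positioning
G28 ; home
; layer 1
G0 Z2.571
G0 X0.000 Y0.000
G1 X12.000 Y0.000
G1 X12.000 Y19.714
G1 X0.000 Y19.714
G1 X0.000 Y0.000
; layer 2
G0 Z5.143
G0 X0.000 Y0.000
G1 X12.000 Y0.000
G1 X12.000 Y16.429
G1 X0.000 Y16.429
G1 X0.000 Y0.000
; layer 3
G0 Z7.714
G0 X0.000 Y0.000
G1 X12.000 Y0.000
G1 X12.000 Y13.143
G1 X0.000 Y13.143
G1 X0.000 Y0.000
; layer 4
G0 Z10.286
G0 X0.000 Y0.000
G1 X12.000 Y0.000
G1 X12.000 Y9.857
G1 X0.000 Y9.857
G1 X0.000 Y0.000
; layer 5
G0 Z12.857
G0 X0.000 Y0.000
G1 X12.000 Y0.000
G1 X12.000 Y6.571
G1 X0.000 Y6.571
G1 X0.000 Y0.000
; layer 6
G0 Z15.429
G0 X0.000 Y0.000
G1 X12.000 Y0.000
G1 X12.000 Y3.286
G1 X0.000 Y3.286
G1 X0.000 Y0.000
M2 ; end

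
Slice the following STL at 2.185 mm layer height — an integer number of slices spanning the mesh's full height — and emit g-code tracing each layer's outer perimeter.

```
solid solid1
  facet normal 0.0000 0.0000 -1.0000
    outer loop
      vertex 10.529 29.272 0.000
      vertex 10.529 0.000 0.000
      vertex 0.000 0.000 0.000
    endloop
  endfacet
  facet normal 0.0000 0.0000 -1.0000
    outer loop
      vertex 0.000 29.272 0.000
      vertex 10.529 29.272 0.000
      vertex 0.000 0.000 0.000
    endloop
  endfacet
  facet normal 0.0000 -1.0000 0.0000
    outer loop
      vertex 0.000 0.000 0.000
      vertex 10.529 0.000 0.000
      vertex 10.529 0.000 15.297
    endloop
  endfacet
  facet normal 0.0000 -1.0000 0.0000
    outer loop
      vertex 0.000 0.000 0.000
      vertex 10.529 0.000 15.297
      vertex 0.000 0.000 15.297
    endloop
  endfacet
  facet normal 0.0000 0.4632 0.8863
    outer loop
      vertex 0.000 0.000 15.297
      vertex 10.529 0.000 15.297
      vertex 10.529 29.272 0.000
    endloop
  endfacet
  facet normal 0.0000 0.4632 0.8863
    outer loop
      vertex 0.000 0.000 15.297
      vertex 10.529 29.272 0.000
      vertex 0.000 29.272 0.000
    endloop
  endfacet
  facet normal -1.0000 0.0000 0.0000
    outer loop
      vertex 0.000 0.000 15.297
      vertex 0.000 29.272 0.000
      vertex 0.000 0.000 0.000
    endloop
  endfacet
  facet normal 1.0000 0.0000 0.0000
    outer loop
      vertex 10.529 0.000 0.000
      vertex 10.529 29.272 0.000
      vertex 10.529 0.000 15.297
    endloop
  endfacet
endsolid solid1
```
; perimeter-only toolpath
G21 ; units = mm
G90 ; absolute positioning
G28 ; home
; layer 1
G0 Z2.185
G0 X0.000 Y0.000
G1 X10.529 Y0.000
G1 X10.529 Y25.090
G1 X0.000 Y25.090
G1 X0.000 Y0.000
; layer 2
G0 Z4.371
G0 X0.000 Y0.000
G1 X10.529 Y0.000
G1 X10.529 Y20.909
G1 X0.000 Y20.909
G1 X0.000 Y0.000
; layer 3
G0 Z6.556
G0 X0.000 Y0.000
G1 X10.529 Y0.000
G1 X10.529 Y16.727
G1 X0.000 Y16.727
G1 X0.000 Y0.000
; layer 4
G0 Z8.741
G0 X0.000 Y0.000
G1 X10.529 Y0.000
G1 X10.529 Y12.545
G1 X0.000 Y12.545
G1 X0.000 Y0.000
; layer 5
G0 Z10.926
G0 X0.000 Y0.000
G1 X10.529 Y0.000
G1 X10.529 Y8.363
G1 X0.000 Y8.363
G1 X0.000 Y0.000
; layer 6
G0 Z13.112
G0 X0.000 Y0.000
G1 X10.529 Y0.000
G1 X10.529 Y4.182
G1 X0.000 Y4.182
G1 X0.000 Y0.000
M2 ; end

The solid is a wedge (ramp): 10.5 × 29.3 mm base, rising to 15.3 mm along the y=0 edge and sloping linearly to z=0 at y=29.3. Slicing at Δz = 2.185 mm — 7 equal slices spanning the solid's height, so layer i sits at z = i·h/7 — gives 6 non-empty perimeters. Each is a 4-segment closed polygon; G0 lifts to the layer z and rapids to the start vertex, then G1 traces the edges. The cross-section shrinks linearly with z (the slice at the apex is degenerate and omitted).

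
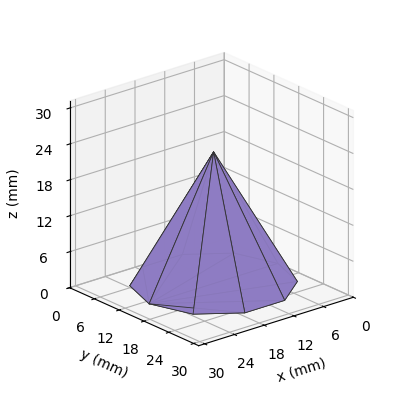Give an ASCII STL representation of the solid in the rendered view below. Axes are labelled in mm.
Reading the render: the shape is a regular 10-sided pyramid, base circumscribed radius ≈ 13 mm, apex at z ≈ 22 mm (dimensions read to the nearest mm from the axis ticks). For the STL, each face is triangulated and given an outward normal.

solid part
  facet normal 0.0000 0.0000 -1.0000
    outer loop
      vertex 17.02 25.36 0.00
      vertex 23.52 20.64 0.00
      vertex 26.00 13.00 0.00
    endloop
  endfacet
  facet normal 0.0000 0.0000 -1.0000
    outer loop
      vertex 8.98 25.36 0.00
      vertex 17.02 25.36 0.00
      vertex 26.00 13.00 0.00
    endloop
  endfacet
  facet normal 0.0000 0.0000 -1.0000
    outer loop
      vertex 2.48 20.64 0.00
      vertex 8.98 25.36 0.00
      vertex 26.00 13.00 0.00
    endloop
  endfacet
  facet normal 0.0000 0.0000 -1.0000
    outer loop
      vertex 0.00 13.00 0.00
      vertex 2.48 20.64 0.00
      vertex 26.00 13.00 0.00
    endloop
  endfacet
  facet normal 0.0000 0.0000 -1.0000
    outer loop
      vertex 2.48 5.36 0.00
      vertex 0.00 13.00 0.00
      vertex 26.00 13.00 0.00
    endloop
  endfacet
  facet normal 0.0000 0.0000 -1.0000
    outer loop
      vertex 8.98 0.64 0.00
      vertex 2.48 5.36 0.00
      vertex 26.00 13.00 0.00
    endloop
  endfacet
  facet normal 0.0000 0.0000 -1.0000
    outer loop
      vertex 17.02 0.64 0.00
      vertex 8.98 0.64 0.00
      vertex 26.00 13.00 0.00
    endloop
  endfacet
  facet normal 0.0000 0.0000 -1.0000
    outer loop
      vertex 23.52 5.36 0.00
      vertex 17.02 0.64 0.00
      vertex 26.00 13.00 0.00
    endloop
  endfacet
  facet normal 0.8292 0.2692 0.4900
    outer loop
      vertex 26.00 13.00 0.00
      vertex 23.52 20.64 0.00
      vertex 13.00 13.00 22.00
    endloop
  endfacet
  facet normal 0.5122 0.7054 0.4899
    outer loop
      vertex 23.52 20.64 0.00
      vertex 17.02 25.36 0.00
      vertex 13.00 13.00 22.00
    endloop
  endfacet
  facet normal 0.0000 0.8718 0.4898
    outer loop
      vertex 17.02 25.36 0.00
      vertex 8.98 25.36 0.00
      vertex 13.00 13.00 22.00
    endloop
  endfacet
  facet normal -0.5122 0.7054 0.4899
    outer loop
      vertex 8.98 25.36 0.00
      vertex 2.48 20.64 0.00
      vertex 13.00 13.00 22.00
    endloop
  endfacet
  facet normal -0.8292 0.2692 0.4900
    outer loop
      vertex 2.48 20.64 0.00
      vertex 0.00 13.00 0.00
      vertex 13.00 13.00 22.00
    endloop
  endfacet
  facet normal -0.8292 -0.2692 0.4900
    outer loop
      vertex 0.00 13.00 0.00
      vertex 2.48 5.36 0.00
      vertex 13.00 13.00 22.00
    endloop
  endfacet
  facet normal -0.5122 -0.7054 0.4899
    outer loop
      vertex 2.48 5.36 0.00
      vertex 8.98 0.64 0.00
      vertex 13.00 13.00 22.00
    endloop
  endfacet
  facet normal 0.0000 -0.8718 0.4898
    outer loop
      vertex 8.98 0.64 0.00
      vertex 17.02 0.64 0.00
      vertex 13.00 13.00 22.00
    endloop
  endfacet
  facet normal 0.5122 -0.7054 0.4899
    outer loop
      vertex 17.02 0.64 0.00
      vertex 23.52 5.36 0.00
      vertex 13.00 13.00 22.00
    endloop
  endfacet
  facet normal 0.8292 -0.2692 0.4900
    outer loop
      vertex 23.52 5.36 0.00
      vertex 26.00 13.00 0.00
      vertex 13.00 13.00 22.00
    endloop
  endfacet
endsolid part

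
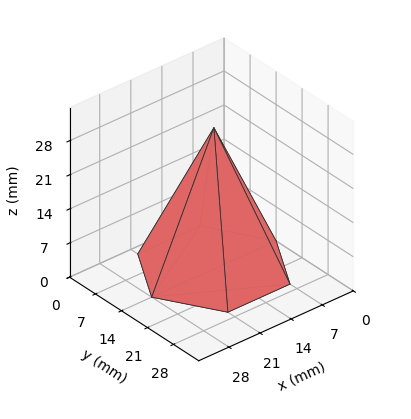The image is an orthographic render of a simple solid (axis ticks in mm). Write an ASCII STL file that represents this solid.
Reading the render: the shape is a regular 6-sided pyramid, base circumscribed radius ≈ 14 mm, apex at z ≈ 29 mm (dimensions read to the nearest mm from the axis ticks). For the STL, each face is triangulated and given an outward normal.

solid part
  facet normal 0.0000 0.0000 -1.0000
    outer loop
      vertex 7.00 26.12 0.00
      vertex 21.00 26.12 0.00
      vertex 28.00 14.00 0.00
    endloop
  endfacet
  facet normal 0.0000 0.0000 -1.0000
    outer loop
      vertex 0.00 14.00 0.00
      vertex 7.00 26.12 0.00
      vertex 28.00 14.00 0.00
    endloop
  endfacet
  facet normal 0.0000 0.0000 -1.0000
    outer loop
      vertex 7.00 1.88 0.00
      vertex 0.00 14.00 0.00
      vertex 28.00 14.00 0.00
    endloop
  endfacet
  facet normal 0.0000 0.0000 -1.0000
    outer loop
      vertex 21.00 1.88 0.00
      vertex 7.00 1.88 0.00
      vertex 28.00 14.00 0.00
    endloop
  endfacet
  facet normal 0.7989 0.4614 0.3857
    outer loop
      vertex 28.00 14.00 0.00
      vertex 21.00 26.12 0.00
      vertex 14.00 14.00 29.00
    endloop
  endfacet
  facet normal 0.0000 0.9227 0.3856
    outer loop
      vertex 21.00 26.12 0.00
      vertex 7.00 26.12 0.00
      vertex 14.00 14.00 29.00
    endloop
  endfacet
  facet normal -0.7989 0.4614 0.3857
    outer loop
      vertex 7.00 26.12 0.00
      vertex 0.00 14.00 0.00
      vertex 14.00 14.00 29.00
    endloop
  endfacet
  facet normal -0.7989 -0.4614 0.3857
    outer loop
      vertex 0.00 14.00 0.00
      vertex 7.00 1.88 0.00
      vertex 14.00 14.00 29.00
    endloop
  endfacet
  facet normal 0.0000 -0.9227 0.3856
    outer loop
      vertex 7.00 1.88 0.00
      vertex 21.00 1.88 0.00
      vertex 14.00 14.00 29.00
    endloop
  endfacet
  facet normal 0.7989 -0.4614 0.3857
    outer loop
      vertex 21.00 1.88 0.00
      vertex 28.00 14.00 0.00
      vertex 14.00 14.00 29.00
    endloop
  endfacet
endsolid part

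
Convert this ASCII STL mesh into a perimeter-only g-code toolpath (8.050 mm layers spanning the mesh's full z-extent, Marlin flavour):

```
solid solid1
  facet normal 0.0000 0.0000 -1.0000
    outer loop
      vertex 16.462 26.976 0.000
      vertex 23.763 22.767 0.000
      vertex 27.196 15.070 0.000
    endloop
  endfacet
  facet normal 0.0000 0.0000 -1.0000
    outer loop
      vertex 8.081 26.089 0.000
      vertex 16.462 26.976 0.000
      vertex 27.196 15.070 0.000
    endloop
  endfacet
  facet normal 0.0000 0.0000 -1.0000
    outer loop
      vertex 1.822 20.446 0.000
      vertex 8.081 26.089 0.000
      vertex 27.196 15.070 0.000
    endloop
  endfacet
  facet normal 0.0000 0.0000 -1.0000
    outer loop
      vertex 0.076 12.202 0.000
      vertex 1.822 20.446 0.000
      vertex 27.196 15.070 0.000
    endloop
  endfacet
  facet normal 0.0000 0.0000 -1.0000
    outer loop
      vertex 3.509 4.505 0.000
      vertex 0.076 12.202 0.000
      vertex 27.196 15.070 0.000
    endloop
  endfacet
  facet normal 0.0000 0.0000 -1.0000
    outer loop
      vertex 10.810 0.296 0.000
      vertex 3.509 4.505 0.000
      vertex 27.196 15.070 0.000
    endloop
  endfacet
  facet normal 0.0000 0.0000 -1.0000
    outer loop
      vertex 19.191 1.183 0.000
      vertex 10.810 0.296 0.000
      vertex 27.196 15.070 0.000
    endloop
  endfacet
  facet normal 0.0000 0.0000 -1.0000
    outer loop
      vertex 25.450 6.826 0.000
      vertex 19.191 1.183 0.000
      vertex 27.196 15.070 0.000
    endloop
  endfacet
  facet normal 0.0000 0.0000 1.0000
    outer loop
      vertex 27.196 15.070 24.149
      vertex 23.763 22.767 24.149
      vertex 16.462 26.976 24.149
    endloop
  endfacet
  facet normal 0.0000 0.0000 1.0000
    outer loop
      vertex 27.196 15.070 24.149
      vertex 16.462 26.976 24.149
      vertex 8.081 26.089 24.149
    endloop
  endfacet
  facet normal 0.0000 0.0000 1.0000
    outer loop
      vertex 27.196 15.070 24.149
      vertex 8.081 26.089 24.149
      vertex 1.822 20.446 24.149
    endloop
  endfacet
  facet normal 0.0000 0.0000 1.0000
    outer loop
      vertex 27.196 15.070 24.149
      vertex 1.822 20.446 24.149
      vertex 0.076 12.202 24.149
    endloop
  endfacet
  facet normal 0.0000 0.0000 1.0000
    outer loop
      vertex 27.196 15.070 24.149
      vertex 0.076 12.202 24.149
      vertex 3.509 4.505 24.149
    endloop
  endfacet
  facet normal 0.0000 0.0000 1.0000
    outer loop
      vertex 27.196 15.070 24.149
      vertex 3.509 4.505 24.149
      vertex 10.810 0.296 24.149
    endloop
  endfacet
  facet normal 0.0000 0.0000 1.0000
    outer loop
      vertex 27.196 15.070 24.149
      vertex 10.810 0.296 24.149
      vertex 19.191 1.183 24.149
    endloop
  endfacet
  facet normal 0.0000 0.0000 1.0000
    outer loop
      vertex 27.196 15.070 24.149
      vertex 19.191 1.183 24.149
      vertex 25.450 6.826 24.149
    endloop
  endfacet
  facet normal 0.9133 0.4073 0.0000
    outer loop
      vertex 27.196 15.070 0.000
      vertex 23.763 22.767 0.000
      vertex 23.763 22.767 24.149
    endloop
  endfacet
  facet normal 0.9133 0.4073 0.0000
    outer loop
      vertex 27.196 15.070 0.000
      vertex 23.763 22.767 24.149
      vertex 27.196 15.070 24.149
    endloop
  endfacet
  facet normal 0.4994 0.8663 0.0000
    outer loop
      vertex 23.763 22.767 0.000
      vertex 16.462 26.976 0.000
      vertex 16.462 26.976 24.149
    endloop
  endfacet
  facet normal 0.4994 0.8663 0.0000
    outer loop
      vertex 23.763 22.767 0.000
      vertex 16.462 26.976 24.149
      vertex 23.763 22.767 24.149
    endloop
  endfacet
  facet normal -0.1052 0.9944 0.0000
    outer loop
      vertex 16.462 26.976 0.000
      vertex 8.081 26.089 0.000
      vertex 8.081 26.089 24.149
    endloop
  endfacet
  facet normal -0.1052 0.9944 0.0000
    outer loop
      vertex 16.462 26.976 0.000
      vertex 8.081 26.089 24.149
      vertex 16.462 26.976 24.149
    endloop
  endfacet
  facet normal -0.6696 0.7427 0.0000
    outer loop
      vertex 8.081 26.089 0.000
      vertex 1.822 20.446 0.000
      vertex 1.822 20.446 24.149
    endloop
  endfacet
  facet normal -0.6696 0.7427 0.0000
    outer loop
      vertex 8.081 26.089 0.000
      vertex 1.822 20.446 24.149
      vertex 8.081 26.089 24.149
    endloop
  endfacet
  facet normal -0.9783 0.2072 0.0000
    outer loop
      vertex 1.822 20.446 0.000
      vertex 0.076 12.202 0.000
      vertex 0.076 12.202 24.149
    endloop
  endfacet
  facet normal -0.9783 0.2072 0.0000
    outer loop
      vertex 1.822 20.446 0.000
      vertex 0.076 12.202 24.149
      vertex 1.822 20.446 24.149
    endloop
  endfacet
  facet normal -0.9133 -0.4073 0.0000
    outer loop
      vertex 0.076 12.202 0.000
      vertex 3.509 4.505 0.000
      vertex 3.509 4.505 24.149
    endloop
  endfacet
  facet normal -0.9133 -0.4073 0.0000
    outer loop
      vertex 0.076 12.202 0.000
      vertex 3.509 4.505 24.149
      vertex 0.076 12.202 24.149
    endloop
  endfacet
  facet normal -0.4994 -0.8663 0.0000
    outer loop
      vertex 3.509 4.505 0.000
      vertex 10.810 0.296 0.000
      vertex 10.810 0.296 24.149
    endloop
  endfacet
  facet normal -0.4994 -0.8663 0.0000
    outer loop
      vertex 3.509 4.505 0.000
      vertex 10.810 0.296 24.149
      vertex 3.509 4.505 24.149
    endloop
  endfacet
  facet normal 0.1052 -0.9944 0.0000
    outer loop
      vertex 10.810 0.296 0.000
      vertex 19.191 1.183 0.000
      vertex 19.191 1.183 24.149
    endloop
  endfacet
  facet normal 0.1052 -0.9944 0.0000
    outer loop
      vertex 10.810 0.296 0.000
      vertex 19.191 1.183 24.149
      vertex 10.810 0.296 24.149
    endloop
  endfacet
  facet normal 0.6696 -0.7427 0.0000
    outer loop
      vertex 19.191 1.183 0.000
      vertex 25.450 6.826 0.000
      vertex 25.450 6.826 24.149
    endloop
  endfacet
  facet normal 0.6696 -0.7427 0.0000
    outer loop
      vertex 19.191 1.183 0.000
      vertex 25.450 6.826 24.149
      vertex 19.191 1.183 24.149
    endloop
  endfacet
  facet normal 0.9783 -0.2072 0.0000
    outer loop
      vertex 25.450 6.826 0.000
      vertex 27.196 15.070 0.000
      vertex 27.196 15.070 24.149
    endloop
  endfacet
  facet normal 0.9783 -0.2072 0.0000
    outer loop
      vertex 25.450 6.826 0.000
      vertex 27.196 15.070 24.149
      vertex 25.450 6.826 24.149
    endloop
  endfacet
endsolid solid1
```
; perimeter-only toolpath
G21 ; units = mm
G90 ; absolute positioning
G28 ; home
; layer 1
G0 Z8.050
G0 X27.196 Y15.070
G1 X23.763 Y22.767
G1 X16.462 Y26.976
G1 X8.081 Y26.089
G1 X1.822 Y20.446
G1 X0.076 Y12.202
G1 X3.509 Y4.505
G1 X10.810 Y0.296
G1 X19.191 Y1.183
G1 X25.450 Y6.826
G1 X27.196 Y15.070
; layer 2
G0 Z16.099
G0 X27.196 Y15.070
G1 X23.763 Y22.767
G1 X16.462 Y26.976
G1 X8.081 Y26.089
G1 X1.822 Y20.446
G1 X0.076 Y12.202
G1 X3.509 Y4.505
G1 X10.810 Y0.296
G1 X19.191 Y1.183
G1 X25.450 Y6.826
G1 X27.196 Y15.070
; layer 3
G0 Z24.149
G0 X27.196 Y15.070
G1 X23.763 Y22.767
G1 X16.462 Y26.976
G1 X8.081 Y26.089
G1 X1.822 Y20.446
G1 X0.076 Y12.202
G1 X3.509 Y4.505
G1 X10.810 Y0.296
G1 X19.191 Y1.183
G1 X25.450 Y6.826
G1 X27.196 Y15.070
M2 ; end

The solid is a regular 10-sided prism (a cylinder approximated with 10 flat sides), circumscribed radius ≈ 13.6 mm, height ≈ 24.1 mm. Slicing at Δz = 8.050 mm — 3 equal slices spanning the solid's height, so layer i sits at z = i·h/3 — gives 3 non-empty perimeters. Each is a 10-segment closed polygon; G0 lifts to the layer z and rapids to the start vertex, then G1 traces the edges.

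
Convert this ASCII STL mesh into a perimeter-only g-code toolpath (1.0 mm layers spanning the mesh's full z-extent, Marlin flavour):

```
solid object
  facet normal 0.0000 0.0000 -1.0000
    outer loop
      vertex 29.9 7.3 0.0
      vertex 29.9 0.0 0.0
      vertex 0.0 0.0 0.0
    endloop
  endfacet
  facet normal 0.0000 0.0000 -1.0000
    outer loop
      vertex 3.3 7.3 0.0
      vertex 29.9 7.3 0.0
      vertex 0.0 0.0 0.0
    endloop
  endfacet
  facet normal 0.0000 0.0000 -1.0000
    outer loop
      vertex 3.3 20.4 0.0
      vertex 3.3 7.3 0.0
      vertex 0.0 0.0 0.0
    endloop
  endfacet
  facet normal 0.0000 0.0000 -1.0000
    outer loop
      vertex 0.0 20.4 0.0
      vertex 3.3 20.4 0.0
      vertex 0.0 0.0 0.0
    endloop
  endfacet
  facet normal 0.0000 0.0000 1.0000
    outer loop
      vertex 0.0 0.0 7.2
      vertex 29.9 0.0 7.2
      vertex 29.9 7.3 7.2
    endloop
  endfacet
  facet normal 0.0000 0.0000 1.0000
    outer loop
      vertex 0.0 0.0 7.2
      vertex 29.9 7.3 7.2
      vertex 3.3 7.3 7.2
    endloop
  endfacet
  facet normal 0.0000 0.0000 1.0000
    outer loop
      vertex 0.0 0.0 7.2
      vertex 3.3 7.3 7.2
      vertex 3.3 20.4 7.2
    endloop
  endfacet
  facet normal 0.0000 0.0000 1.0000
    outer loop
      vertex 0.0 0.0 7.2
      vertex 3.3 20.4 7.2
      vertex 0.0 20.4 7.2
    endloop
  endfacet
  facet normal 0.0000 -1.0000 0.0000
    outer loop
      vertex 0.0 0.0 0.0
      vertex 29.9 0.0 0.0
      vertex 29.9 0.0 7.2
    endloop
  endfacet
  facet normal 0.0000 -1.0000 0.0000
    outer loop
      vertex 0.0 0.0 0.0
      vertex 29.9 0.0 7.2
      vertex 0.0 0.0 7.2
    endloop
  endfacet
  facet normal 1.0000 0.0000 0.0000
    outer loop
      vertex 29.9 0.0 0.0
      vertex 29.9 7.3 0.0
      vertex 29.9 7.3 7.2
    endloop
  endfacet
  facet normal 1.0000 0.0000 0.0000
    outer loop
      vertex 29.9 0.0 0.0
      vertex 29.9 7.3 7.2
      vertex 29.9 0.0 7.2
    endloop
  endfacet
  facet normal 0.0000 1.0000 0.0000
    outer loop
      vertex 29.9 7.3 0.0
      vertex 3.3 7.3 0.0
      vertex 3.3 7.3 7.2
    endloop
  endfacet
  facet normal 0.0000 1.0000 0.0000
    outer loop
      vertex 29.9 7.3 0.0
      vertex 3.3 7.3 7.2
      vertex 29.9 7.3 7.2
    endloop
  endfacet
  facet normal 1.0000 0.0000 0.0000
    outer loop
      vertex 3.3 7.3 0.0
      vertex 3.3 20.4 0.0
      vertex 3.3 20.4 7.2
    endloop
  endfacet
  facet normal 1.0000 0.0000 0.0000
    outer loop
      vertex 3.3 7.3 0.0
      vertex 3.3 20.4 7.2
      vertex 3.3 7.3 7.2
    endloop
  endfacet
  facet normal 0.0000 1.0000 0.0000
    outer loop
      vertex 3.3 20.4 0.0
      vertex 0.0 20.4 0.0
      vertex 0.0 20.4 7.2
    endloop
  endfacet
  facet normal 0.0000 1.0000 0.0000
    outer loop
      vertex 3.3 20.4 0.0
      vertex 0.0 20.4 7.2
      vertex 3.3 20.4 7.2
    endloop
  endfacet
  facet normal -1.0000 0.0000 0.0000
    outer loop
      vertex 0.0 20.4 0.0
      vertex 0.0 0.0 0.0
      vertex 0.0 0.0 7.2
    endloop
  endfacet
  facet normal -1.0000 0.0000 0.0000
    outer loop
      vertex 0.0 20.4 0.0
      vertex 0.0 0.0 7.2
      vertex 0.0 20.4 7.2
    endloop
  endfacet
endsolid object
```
; perimeter-only toolpath
G21 ; units = mm
G90 ; absolute positioning
G28 ; home
; layer 1
G0 Z1.0
G0 X0.0 Y0.0
G1 X29.9 Y0.0
G1 X29.9 Y7.3
G1 X3.3 Y7.3
G1 X3.3 Y20.4
G1 X0.0 Y20.4
G1 X0.0 Y0.0
; layer 2
G0 Z2.1
G0 X0.0 Y0.0
G1 X29.9 Y0.0
G1 X29.9 Y7.3
G1 X3.3 Y7.3
G1 X3.3 Y20.4
G1 X0.0 Y20.4
G1 X0.0 Y0.0
; layer 3
G0 Z3.1
G0 X0.0 Y0.0
G1 X29.9 Y0.0
G1 X29.9 Y7.3
G1 X3.3 Y7.3
G1 X3.3 Y20.4
G1 X0.0 Y20.4
G1 X0.0 Y0.0
; layer 4
G0 Z4.1
G0 X0.0 Y0.0
G1 X29.9 Y0.0
G1 X29.9 Y7.3
G1 X3.3 Y7.3
G1 X3.3 Y20.4
G1 X0.0 Y20.4
G1 X0.0 Y0.0
; layer 5
G0 Z5.1
G0 X0.0 Y0.0
G1 X29.9 Y0.0
G1 X29.9 Y7.3
G1 X3.3 Y7.3
G1 X3.3 Y20.4
G1 X0.0 Y20.4
G1 X0.0 Y0.0
; layer 6
G0 Z6.2
G0 X0.0 Y0.0
G1 X29.9 Y0.0
G1 X29.9 Y7.3
G1 X3.3 Y7.3
G1 X3.3 Y20.4
G1 X0.0 Y20.4
G1 X0.0 Y0.0
; layer 7
G0 Z7.2
G0 X0.0 Y0.0
G1 X29.9 Y0.0
G1 X29.9 Y7.3
G1 X3.3 Y7.3
G1 X3.3 Y20.4
G1 X0.0 Y20.4
G1 X0.0 Y0.0
M2 ; end

The solid is an L-shaped prism: outer 29.9 × 20.4 mm, arm thicknesses ≈ 7.3 mm (horizontal) and 3.3 mm (vertical), extruded 7.2 mm in z. Slicing at Δz = 1.0 mm — 7 equal slices spanning the solid's height, so layer i sits at z = i·h/7 — gives 7 non-empty perimeters. Each is a 6-segment closed polygon; G0 lifts to the layer z and rapids to the start vertex, then G1 traces the edges.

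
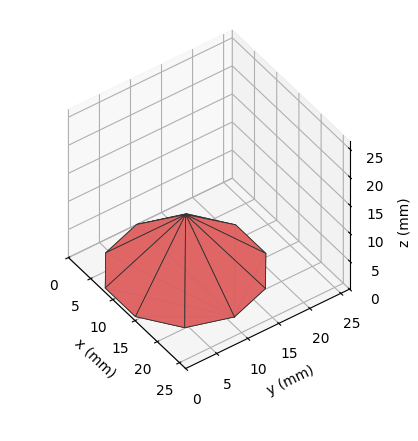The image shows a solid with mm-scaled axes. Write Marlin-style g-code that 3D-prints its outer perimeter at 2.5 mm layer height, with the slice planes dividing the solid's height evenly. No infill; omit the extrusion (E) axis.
Reading the render: the shape is a regular 10-sided pyramid, base circumscribed radius ≈ 11 mm, apex at z ≈ 10 mm (dimensions read to the nearest mm from the axis ticks). For the g-code, the solid's height is divided into equal slices at the stated Δz and each level perimeter traced with G1 moves after a G0 lift.

; perimeter-only toolpath
G21 ; units = mm
G90 ; absolute positioning
G28 ; home
; layer 1
G0 Z2.5
G0 X19.2 Y11.0
G1 X17.7 Y15.9
G1 X13.6 Y18.9
G1 X8.4 Y18.9
G1 X4.3 Y15.9
G1 X2.8 Y11.0
G1 X4.3 Y6.1
G1 X8.4 Y3.1
G1 X13.6 Y3.1
G1 X17.7 Y6.1
G1 X19.2 Y11.0
; layer 2
G0 Z5.0
G0 X16.5 Y11.0
G1 X15.4 Y14.2
G1 X12.7 Y16.2
G1 X9.3 Y16.2
G1 X6.5 Y14.2
G1 X5.5 Y11.0
G1 X6.5 Y7.8
G1 X9.3 Y5.8
G1 X12.7 Y5.8
G1 X15.4 Y7.8
G1 X16.5 Y11.0
; layer 3
G0 Z7.5
G0 X13.8 Y11.0
G1 X13.2 Y12.6
G1 X11.8 Y13.6
G1 X10.2 Y13.6
G1 X8.8 Y12.6
G1 X8.2 Y11.0
G1 X8.8 Y9.4
G1 X10.2 Y8.4
G1 X11.8 Y8.4
G1 X13.2 Y9.4
G1 X13.8 Y11.0
M2 ; end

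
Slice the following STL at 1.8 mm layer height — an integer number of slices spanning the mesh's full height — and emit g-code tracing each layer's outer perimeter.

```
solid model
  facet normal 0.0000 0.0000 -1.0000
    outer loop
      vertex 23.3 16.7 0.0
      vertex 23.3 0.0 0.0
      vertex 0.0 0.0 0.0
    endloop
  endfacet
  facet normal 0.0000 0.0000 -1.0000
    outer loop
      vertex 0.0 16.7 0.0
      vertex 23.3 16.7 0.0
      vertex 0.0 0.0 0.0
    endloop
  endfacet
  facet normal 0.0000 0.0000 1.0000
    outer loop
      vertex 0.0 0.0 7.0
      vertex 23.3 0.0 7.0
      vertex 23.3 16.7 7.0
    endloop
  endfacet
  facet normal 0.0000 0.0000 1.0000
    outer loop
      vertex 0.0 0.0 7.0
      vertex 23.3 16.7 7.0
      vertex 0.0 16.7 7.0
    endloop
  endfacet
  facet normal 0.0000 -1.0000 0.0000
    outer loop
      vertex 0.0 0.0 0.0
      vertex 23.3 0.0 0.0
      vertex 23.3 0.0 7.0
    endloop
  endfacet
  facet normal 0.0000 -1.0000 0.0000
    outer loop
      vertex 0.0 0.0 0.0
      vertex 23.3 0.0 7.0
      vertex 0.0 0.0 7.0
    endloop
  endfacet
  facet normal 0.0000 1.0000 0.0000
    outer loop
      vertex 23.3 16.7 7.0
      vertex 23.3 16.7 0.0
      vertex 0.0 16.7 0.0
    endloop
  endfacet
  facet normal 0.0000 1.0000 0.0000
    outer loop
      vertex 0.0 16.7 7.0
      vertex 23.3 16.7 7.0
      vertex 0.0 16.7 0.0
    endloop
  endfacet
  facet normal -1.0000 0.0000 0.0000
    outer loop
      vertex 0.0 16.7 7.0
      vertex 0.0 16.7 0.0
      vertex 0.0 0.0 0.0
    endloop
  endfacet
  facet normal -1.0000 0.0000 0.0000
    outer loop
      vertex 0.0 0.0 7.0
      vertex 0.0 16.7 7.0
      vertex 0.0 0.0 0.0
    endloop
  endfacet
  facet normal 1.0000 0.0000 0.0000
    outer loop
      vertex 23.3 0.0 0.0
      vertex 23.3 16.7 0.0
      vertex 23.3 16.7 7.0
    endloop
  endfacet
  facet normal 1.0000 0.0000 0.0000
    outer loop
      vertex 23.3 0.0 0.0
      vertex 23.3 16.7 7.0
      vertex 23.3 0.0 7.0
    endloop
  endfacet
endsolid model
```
; perimeter-only toolpath
G21 ; units = mm
G90 ; absolute positioning
G28 ; home
; layer 1
G0 Z1.8
G0 X0.0 Y0.0
G1 X23.3 Y0.0
G1 X23.3 Y16.7
G1 X0.0 Y16.7
G1 X0.0 Y0.0
; layer 2
G0 Z3.5
G0 X0.0 Y0.0
G1 X23.3 Y0.0
G1 X23.3 Y16.7
G1 X0.0 Y16.7
G1 X0.0 Y0.0
; layer 3
G0 Z5.2
G0 X0.0 Y0.0
G1 X23.3 Y0.0
G1 X23.3 Y16.7
G1 X0.0 Y16.7
G1 X0.0 Y0.0
; layer 4
G0 Z7.0
G0 X0.0 Y0.0
G1 X23.3 Y0.0
G1 X23.3 Y16.7
G1 X0.0 Y16.7
G1 X0.0 Y0.0
M2 ; end

The solid is a rectangular box, roughly 23.3 × 16.7 mm footprint and 7 mm tall. Slicing at Δz = 1.8 mm — 4 equal slices spanning the solid's height, so layer i sits at z = i·h/4 — gives 4 non-empty perimeters. Each is a 4-segment closed polygon; G0 lifts to the layer z and rapids to the start vertex, then G1 traces the edges.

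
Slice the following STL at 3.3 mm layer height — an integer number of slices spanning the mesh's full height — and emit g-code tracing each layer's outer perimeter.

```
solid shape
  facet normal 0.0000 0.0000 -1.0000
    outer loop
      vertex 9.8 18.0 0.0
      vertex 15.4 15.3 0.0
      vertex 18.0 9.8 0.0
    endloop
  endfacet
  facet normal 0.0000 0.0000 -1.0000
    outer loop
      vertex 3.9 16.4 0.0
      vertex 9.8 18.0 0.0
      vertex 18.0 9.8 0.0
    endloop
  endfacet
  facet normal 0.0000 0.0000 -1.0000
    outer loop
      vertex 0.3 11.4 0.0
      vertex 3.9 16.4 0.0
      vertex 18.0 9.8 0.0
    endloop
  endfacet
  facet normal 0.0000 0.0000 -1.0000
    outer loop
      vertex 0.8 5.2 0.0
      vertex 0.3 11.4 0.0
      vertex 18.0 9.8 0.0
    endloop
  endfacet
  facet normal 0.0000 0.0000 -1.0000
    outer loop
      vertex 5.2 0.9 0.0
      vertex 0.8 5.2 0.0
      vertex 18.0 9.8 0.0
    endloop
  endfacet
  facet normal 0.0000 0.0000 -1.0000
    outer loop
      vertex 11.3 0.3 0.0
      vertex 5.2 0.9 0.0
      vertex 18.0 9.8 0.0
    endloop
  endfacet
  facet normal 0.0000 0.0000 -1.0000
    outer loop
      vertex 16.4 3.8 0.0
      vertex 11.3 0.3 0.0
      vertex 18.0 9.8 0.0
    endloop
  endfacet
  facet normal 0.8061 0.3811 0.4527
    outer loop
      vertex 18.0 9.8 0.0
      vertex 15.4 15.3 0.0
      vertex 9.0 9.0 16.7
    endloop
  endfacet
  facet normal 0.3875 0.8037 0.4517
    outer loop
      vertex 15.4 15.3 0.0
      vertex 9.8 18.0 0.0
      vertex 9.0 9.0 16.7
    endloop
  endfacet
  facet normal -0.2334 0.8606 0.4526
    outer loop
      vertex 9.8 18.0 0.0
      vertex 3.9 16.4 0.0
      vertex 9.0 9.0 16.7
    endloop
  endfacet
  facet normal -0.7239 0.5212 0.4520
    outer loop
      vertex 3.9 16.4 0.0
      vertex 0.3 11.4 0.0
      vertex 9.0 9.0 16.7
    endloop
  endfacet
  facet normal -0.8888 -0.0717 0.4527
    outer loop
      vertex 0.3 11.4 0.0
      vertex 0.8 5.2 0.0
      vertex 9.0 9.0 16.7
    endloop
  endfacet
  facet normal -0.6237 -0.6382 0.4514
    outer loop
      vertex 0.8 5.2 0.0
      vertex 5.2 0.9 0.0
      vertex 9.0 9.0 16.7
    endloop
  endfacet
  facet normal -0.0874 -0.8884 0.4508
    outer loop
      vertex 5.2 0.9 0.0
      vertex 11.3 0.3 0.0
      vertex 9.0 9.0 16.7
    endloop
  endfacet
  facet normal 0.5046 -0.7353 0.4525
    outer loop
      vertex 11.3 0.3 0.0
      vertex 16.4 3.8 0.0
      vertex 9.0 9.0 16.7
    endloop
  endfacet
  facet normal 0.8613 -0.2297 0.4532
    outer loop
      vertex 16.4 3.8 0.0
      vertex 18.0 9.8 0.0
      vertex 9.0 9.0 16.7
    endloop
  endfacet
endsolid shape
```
; perimeter-only toolpath
G21 ; units = mm
G90 ; absolute positioning
G28 ; home
; layer 1
G0 Z3.3
G0 X16.2 Y9.6
G1 X14.1 Y14.0
G1 X9.6 Y16.2
G1 X4.9 Y14.9
G1 X2.0 Y10.9
G1 X2.4 Y6.0
G1 X6.0 Y2.5
G1 X10.8 Y2.0
G1 X14.9 Y4.8
G1 X16.2 Y9.6
; layer 2
G0 Z6.7
G0 X14.4 Y9.5
G1 X12.8 Y12.8
G1 X9.5 Y14.4
G1 X5.9 Y13.4
G1 X3.8 Y10.4
G1 X4.1 Y6.7
G1 X6.7 Y4.1
G1 X10.4 Y3.8
G1 X13.4 Y5.9
G1 X14.4 Y9.5
; layer 3
G0 Z10.0
G0 X12.6 Y9.3
G1 X11.6 Y11.5
G1 X9.3 Y12.6
G1 X7.0 Y12.0
G1 X5.5 Y10.0
G1 X5.7 Y7.5
G1 X7.5 Y5.8
G1 X9.9 Y5.5
G1 X12.0 Y6.9
G1 X12.6 Y9.3
; layer 4
G0 Z13.4
G0 X10.8 Y9.2
G1 X10.3 Y10.3
G1 X9.2 Y10.8
G1 X8.0 Y10.5
G1 X7.3 Y9.5
G1 X7.4 Y8.2
G1 X8.2 Y7.4
G1 X9.5 Y7.3
G1 X10.5 Y8.0
G1 X10.8 Y9.2
M2 ; end

The solid is a regular 9-sided pyramid, base circumscribed radius ≈ 9 mm, apex at z ≈ 16.7 mm. Slicing at Δz = 3.3 mm — 5 equal slices spanning the solid's height, so layer i sits at z = i·h/5 — gives 4 non-empty perimeters. Each is a 9-segment closed polygon; G0 lifts to the layer z and rapids to the start vertex, then G1 traces the edges. The cross-section shrinks linearly with z (the slice at the apex is degenerate and omitted).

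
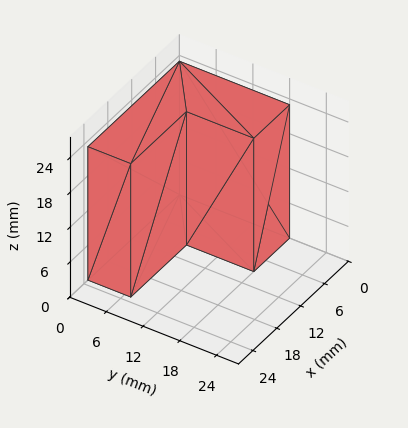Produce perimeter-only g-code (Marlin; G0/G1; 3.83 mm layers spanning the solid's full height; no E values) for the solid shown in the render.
Reading the render: the shape is an L-shaped prism: outer 23 × 18 mm, arm thicknesses ≈ 7 mm (horizontal) and 9 mm (vertical), extruded 23 mm in z (dimensions read to the nearest mm from the axis ticks). For the g-code, the solid's height is divided into equal slices at the stated Δz and each level perimeter traced with G1 moves after a G0 lift.

; perimeter-only toolpath
G21 ; units = mm
G90 ; absolute positioning
G28 ; home
; layer 1
G0 Z3.83
G0 X0.00 Y0.00
G1 X23.00 Y0.00
G1 X23.00 Y7.00
G1 X9.00 Y7.00
G1 X9.00 Y18.00
G1 X0.00 Y18.00
G1 X0.00 Y0.00
; layer 2
G0 Z7.67
G0 X0.00 Y0.00
G1 X23.00 Y0.00
G1 X23.00 Y7.00
G1 X9.00 Y7.00
G1 X9.00 Y18.00
G1 X0.00 Y18.00
G1 X0.00 Y0.00
; layer 3
G0 Z11.50
G0 X0.00 Y0.00
G1 X23.00 Y0.00
G1 X23.00 Y7.00
G1 X9.00 Y7.00
G1 X9.00 Y18.00
G1 X0.00 Y18.00
G1 X0.00 Y0.00
; layer 4
G0 Z15.33
G0 X0.00 Y0.00
G1 X23.00 Y0.00
G1 X23.00 Y7.00
G1 X9.00 Y7.00
G1 X9.00 Y18.00
G1 X0.00 Y18.00
G1 X0.00 Y0.00
; layer 5
G0 Z19.17
G0 X0.00 Y0.00
G1 X23.00 Y0.00
G1 X23.00 Y7.00
G1 X9.00 Y7.00
G1 X9.00 Y18.00
G1 X0.00 Y18.00
G1 X0.00 Y0.00
; layer 6
G0 Z23.00
G0 X0.00 Y0.00
G1 X23.00 Y0.00
G1 X23.00 Y7.00
G1 X9.00 Y7.00
G1 X9.00 Y18.00
G1 X0.00 Y18.00
G1 X0.00 Y0.00
M2 ; end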